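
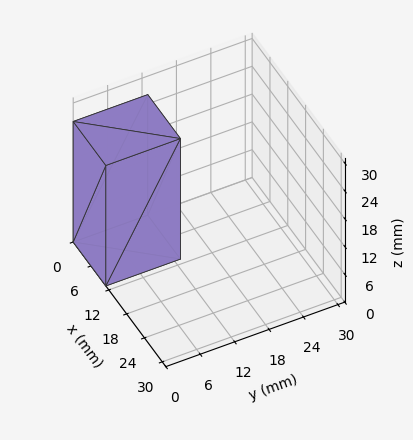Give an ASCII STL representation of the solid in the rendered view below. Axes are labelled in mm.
Reading the render: the shape is a rectangular box, roughly 11 × 13 mm footprint and 26 mm tall (dimensions read to the nearest mm from the axis ticks). For the STL, each face is triangulated and given an outward normal.

solid part
  facet normal 0.0000 0.0000 -1.0000
    outer loop
      vertex 11.0 13.0 0.0
      vertex 11.0 0.0 0.0
      vertex 0.0 0.0 0.0
    endloop
  endfacet
  facet normal 0.0000 0.0000 -1.0000
    outer loop
      vertex 0.0 13.0 0.0
      vertex 11.0 13.0 0.0
      vertex 0.0 0.0 0.0
    endloop
  endfacet
  facet normal 0.0000 0.0000 1.0000
    outer loop
      vertex 0.0 0.0 26.0
      vertex 11.0 0.0 26.0
      vertex 11.0 13.0 26.0
    endloop
  endfacet
  facet normal 0.0000 0.0000 1.0000
    outer loop
      vertex 0.0 0.0 26.0
      vertex 11.0 13.0 26.0
      vertex 0.0 13.0 26.0
    endloop
  endfacet
  facet normal 0.0000 -1.0000 0.0000
    outer loop
      vertex 0.0 0.0 0.0
      vertex 11.0 0.0 0.0
      vertex 11.0 0.0 26.0
    endloop
  endfacet
  facet normal 0.0000 -1.0000 0.0000
    outer loop
      vertex 0.0 0.0 0.0
      vertex 11.0 0.0 26.0
      vertex 0.0 0.0 26.0
    endloop
  endfacet
  facet normal 0.0000 1.0000 0.0000
    outer loop
      vertex 11.0 13.0 26.0
      vertex 11.0 13.0 0.0
      vertex 0.0 13.0 0.0
    endloop
  endfacet
  facet normal 0.0000 1.0000 0.0000
    outer loop
      vertex 0.0 13.0 26.0
      vertex 11.0 13.0 26.0
      vertex 0.0 13.0 0.0
    endloop
  endfacet
  facet normal -1.0000 0.0000 0.0000
    outer loop
      vertex 0.0 13.0 26.0
      vertex 0.0 13.0 0.0
      vertex 0.0 0.0 0.0
    endloop
  endfacet
  facet normal -1.0000 0.0000 0.0000
    outer loop
      vertex 0.0 0.0 26.0
      vertex 0.0 13.0 26.0
      vertex 0.0 0.0 0.0
    endloop
  endfacet
  facet normal 1.0000 0.0000 0.0000
    outer loop
      vertex 11.0 0.0 0.0
      vertex 11.0 13.0 0.0
      vertex 11.0 13.0 26.0
    endloop
  endfacet
  facet normal 1.0000 0.0000 0.0000
    outer loop
      vertex 11.0 0.0 0.0
      vertex 11.0 13.0 26.0
      vertex 11.0 0.0 26.0
    endloop
  endfacet
endsolid part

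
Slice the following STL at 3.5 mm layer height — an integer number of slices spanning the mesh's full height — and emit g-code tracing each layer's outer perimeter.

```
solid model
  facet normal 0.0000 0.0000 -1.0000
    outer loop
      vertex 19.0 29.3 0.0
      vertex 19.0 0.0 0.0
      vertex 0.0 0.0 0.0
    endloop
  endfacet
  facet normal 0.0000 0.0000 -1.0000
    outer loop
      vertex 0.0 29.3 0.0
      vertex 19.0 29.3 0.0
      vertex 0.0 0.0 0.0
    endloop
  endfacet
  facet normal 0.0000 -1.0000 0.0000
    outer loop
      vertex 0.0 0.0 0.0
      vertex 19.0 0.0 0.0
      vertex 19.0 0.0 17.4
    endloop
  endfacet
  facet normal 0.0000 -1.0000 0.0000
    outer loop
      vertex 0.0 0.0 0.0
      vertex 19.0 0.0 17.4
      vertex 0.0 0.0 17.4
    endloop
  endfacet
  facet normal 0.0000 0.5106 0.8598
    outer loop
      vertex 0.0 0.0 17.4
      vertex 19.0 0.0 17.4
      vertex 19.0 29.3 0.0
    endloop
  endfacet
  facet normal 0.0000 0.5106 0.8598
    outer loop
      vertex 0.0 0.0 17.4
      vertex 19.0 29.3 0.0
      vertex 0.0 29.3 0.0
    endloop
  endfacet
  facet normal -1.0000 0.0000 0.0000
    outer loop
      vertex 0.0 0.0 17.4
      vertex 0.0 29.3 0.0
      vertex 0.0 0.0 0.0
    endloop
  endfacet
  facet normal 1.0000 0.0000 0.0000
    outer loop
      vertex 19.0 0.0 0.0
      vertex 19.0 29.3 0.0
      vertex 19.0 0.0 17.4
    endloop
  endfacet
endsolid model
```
; perimeter-only toolpath
G21 ; units = mm
G90 ; absolute positioning
G28 ; home
; layer 1
G0 Z3.5
G0 X0.0 Y0.0
G1 X19.0 Y0.0
G1 X19.0 Y23.4
G1 X0.0 Y23.4
G1 X0.0 Y0.0
; layer 2
G0 Z7.0
G0 X0.0 Y0.0
G1 X19.0 Y0.0
G1 X19.0 Y17.6
G1 X0.0 Y17.6
G1 X0.0 Y0.0
; layer 3
G0 Z10.4
G0 X0.0 Y0.0
G1 X19.0 Y0.0
G1 X19.0 Y11.7
G1 X0.0 Y11.7
G1 X0.0 Y0.0
; layer 4
G0 Z13.9
G0 X0.0 Y0.0
G1 X19.0 Y0.0
G1 X19.0 Y5.9
G1 X0.0 Y5.9
G1 X0.0 Y0.0
M2 ; end

The solid is a wedge (ramp): 19 × 29.3 mm base, rising to 17.4 mm along the y=0 edge and sloping linearly to z=0 at y=29.3. Slicing at Δz = 3.5 mm — 5 equal slices spanning the solid's height, so layer i sits at z = i·h/5 — gives 4 non-empty perimeters. Each is a 4-segment closed polygon; G0 lifts to the layer z and rapids to the start vertex, then G1 traces the edges. The cross-section shrinks linearly with z (the slice at the apex is degenerate and omitted).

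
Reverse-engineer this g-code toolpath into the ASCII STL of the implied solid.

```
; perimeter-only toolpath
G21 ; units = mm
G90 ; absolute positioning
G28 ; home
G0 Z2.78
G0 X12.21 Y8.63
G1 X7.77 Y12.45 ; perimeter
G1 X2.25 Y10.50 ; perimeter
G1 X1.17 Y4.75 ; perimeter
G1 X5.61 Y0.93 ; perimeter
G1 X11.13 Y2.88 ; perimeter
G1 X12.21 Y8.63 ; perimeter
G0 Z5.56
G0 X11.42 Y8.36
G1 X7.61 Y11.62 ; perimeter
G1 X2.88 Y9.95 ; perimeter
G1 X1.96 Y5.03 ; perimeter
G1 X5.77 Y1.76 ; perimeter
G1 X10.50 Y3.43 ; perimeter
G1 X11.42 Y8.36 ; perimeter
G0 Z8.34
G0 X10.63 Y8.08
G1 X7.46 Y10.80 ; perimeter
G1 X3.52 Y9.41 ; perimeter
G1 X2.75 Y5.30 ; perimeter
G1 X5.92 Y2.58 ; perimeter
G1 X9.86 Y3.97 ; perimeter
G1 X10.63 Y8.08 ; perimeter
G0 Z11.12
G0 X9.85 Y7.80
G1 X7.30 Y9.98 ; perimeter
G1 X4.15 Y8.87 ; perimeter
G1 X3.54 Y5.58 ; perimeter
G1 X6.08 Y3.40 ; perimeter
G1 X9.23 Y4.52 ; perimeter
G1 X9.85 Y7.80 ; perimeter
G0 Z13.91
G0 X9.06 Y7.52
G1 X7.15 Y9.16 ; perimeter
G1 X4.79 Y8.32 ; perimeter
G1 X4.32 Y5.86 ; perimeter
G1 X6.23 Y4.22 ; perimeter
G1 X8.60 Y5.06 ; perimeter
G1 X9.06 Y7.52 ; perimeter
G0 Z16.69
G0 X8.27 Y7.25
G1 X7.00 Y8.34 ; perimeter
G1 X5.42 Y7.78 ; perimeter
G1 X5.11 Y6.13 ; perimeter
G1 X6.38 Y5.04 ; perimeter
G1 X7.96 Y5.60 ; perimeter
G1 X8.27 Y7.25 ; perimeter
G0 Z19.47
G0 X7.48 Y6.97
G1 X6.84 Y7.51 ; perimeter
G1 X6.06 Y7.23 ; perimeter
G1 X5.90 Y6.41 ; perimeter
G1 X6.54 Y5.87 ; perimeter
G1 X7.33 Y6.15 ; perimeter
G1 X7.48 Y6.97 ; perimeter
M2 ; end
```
solid part
  facet normal 0.0000 0.0000 -1.0000
    outer loop
      vertex 1.61 11.04 0.00
      vertex 7.92 13.27 0.00
      vertex 13.00 8.91 0.00
    endloop
  endfacet
  facet normal 0.0000 0.0000 -1.0000
    outer loop
      vertex 0.38 4.47 0.00
      vertex 1.61 11.04 0.00
      vertex 13.00 8.91 0.00
    endloop
  endfacet
  facet normal 0.0000 0.0000 -1.0000
    outer loop
      vertex 5.46 0.11 0.00
      vertex 0.38 4.47 0.00
      vertex 13.00 8.91 0.00
    endloop
  endfacet
  facet normal 0.0000 0.0000 -1.0000
    outer loop
      vertex 11.77 2.34 0.00
      vertex 5.46 0.11 0.00
      vertex 13.00 8.91 0.00
    endloop
  endfacet
  facet normal 0.6303 0.7343 0.2520
    outer loop
      vertex 13.00 8.91 0.00
      vertex 7.92 13.27 0.00
      vertex 6.69 6.69 22.25
    endloop
  endfacet
  facet normal -0.3225 0.9124 0.2520
    outer loop
      vertex 7.92 13.27 0.00
      vertex 1.61 11.04 0.00
      vertex 6.69 6.69 22.25
    endloop
  endfacet
  facet normal -0.9512 0.1781 0.2520
    outer loop
      vertex 1.61 11.04 0.00
      vertex 0.38 4.47 0.00
      vertex 6.69 6.69 22.25
    endloop
  endfacet
  facet normal -0.6303 -0.7343 0.2520
    outer loop
      vertex 0.38 4.47 0.00
      vertex 5.46 0.11 0.00
      vertex 6.69 6.69 22.25
    endloop
  endfacet
  facet normal 0.3225 -0.9124 0.2520
    outer loop
      vertex 5.46 0.11 0.00
      vertex 11.77 2.34 0.00
      vertex 6.69 6.69 22.25
    endloop
  endfacet
  facet normal 0.9512 -0.1781 0.2520
    outer loop
      vertex 11.77 2.34 0.00
      vertex 13.00 8.91 0.00
      vertex 6.69 6.69 22.25
    endloop
  endfacet
endsolid part

The G0 Z moves step by Δz≈2.78 mm. The G1 loops shrink linearly with z, so the solid tapers from its base footprint up to z≈22.2. Closing with a flat bottom cap and the tapered top and triangulating gives 10 facets — a regular 6-sided pyramid, base circumscribed radius ≈ 6.69 mm, apex at z ≈ 22.2 mm.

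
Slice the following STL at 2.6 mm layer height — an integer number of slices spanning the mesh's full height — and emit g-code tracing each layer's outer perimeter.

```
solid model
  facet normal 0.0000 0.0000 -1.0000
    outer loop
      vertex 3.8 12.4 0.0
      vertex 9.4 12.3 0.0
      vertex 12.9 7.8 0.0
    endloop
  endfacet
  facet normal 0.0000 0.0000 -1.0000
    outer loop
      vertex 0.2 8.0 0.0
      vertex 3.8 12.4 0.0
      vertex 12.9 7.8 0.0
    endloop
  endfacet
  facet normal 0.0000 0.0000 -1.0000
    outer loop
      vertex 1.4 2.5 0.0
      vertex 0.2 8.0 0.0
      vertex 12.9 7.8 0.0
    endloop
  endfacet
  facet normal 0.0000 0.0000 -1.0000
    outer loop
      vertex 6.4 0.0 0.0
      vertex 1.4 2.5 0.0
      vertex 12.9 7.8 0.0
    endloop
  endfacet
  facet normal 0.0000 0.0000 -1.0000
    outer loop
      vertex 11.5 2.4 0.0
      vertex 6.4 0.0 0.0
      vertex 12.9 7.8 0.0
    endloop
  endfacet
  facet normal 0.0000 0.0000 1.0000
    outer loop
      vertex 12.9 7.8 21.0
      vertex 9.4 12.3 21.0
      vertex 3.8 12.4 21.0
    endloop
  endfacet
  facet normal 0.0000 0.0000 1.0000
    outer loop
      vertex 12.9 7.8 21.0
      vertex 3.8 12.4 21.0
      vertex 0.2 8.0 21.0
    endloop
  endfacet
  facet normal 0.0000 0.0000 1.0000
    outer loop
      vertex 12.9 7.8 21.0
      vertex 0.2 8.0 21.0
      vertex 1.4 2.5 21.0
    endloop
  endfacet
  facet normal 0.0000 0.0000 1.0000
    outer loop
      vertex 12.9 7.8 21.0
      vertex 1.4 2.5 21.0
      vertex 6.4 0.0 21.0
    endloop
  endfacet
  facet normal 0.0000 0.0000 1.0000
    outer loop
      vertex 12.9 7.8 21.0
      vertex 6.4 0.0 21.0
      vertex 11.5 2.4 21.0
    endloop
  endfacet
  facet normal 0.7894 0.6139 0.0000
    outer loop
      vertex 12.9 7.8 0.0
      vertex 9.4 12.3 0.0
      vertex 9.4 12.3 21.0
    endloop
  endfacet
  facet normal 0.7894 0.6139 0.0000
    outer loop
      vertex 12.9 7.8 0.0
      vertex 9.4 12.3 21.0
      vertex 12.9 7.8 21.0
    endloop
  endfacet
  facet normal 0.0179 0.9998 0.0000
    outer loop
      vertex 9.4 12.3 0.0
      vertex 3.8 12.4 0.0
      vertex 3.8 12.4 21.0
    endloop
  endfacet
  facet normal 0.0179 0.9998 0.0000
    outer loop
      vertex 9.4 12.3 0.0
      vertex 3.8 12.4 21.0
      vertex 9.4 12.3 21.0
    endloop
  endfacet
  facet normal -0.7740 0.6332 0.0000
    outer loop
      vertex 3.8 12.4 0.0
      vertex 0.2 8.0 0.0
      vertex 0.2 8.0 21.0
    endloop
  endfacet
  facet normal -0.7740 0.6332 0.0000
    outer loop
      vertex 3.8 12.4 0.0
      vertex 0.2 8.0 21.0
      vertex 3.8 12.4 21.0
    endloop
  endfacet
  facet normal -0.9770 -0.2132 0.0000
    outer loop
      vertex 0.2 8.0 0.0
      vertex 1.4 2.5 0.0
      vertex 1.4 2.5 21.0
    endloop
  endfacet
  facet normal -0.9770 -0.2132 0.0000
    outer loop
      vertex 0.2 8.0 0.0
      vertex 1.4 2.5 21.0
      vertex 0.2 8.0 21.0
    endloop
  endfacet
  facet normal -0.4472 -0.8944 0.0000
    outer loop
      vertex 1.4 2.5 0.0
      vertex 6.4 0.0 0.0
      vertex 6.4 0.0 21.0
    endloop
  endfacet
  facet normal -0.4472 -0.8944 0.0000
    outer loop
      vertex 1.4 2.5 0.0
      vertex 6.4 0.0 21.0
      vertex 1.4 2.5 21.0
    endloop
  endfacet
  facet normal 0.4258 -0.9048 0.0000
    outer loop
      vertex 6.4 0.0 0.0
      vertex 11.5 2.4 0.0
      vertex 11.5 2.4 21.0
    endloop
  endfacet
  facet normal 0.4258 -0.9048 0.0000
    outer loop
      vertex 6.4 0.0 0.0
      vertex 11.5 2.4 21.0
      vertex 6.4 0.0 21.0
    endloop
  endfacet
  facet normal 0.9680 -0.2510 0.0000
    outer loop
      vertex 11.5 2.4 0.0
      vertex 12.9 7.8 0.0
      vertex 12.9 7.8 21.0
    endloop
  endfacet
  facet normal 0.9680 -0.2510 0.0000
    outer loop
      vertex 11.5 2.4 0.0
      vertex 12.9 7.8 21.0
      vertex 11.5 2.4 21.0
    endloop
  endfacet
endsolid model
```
; perimeter-only toolpath
G21 ; units = mm
G90 ; absolute positioning
G28 ; home
; layer 1
G0 Z2.6
G0 X12.9 Y7.8
G1 X9.4 Y12.3
G1 X3.8 Y12.4
G1 X0.2 Y8.0
G1 X1.4 Y2.5
G1 X6.4 Y0.0
G1 X11.5 Y2.4
G1 X12.9 Y7.8
; layer 2
G0 Z5.2
G0 X12.9 Y7.8
G1 X9.4 Y12.3
G1 X3.8 Y12.4
G1 X0.2 Y8.0
G1 X1.4 Y2.5
G1 X6.4 Y0.0
G1 X11.5 Y2.4
G1 X12.9 Y7.8
; layer 3
G0 Z7.9
G0 X12.9 Y7.8
G1 X9.4 Y12.3
G1 X3.8 Y12.4
G1 X0.2 Y8.0
G1 X1.4 Y2.5
G1 X6.4 Y0.0
G1 X11.5 Y2.4
G1 X12.9 Y7.8
; layer 4
G0 Z10.5
G0 X12.9 Y7.8
G1 X9.4 Y12.3
G1 X3.8 Y12.4
G1 X0.2 Y8.0
G1 X1.4 Y2.5
G1 X6.4 Y0.0
G1 X11.5 Y2.4
G1 X12.9 Y7.8
; layer 5
G0 Z13.1
G0 X12.9 Y7.8
G1 X9.4 Y12.3
G1 X3.8 Y12.4
G1 X0.2 Y8.0
G1 X1.4 Y2.5
G1 X6.4 Y0.0
G1 X11.5 Y2.4
G1 X12.9 Y7.8
; layer 6
G0 Z15.8
G0 X12.9 Y7.8
G1 X9.4 Y12.3
G1 X3.8 Y12.4
G1 X0.2 Y8.0
G1 X1.4 Y2.5
G1 X6.4 Y0.0
G1 X11.5 Y2.4
G1 X12.9 Y7.8
; layer 7
G0 Z18.4
G0 X12.9 Y7.8
G1 X9.4 Y12.3
G1 X3.8 Y12.4
G1 X0.2 Y8.0
G1 X1.4 Y2.5
G1 X6.4 Y0.0
G1 X11.5 Y2.4
G1 X12.9 Y7.8
; layer 8
G0 Z21.0
G0 X12.9 Y7.8
G1 X9.4 Y12.3
G1 X3.8 Y12.4
G1 X0.2 Y8.0
G1 X1.4 Y2.5
G1 X6.4 Y0.0
G1 X11.5 Y2.4
G1 X12.9 Y7.8
M2 ; end

The solid is a regular 7-sided prism (a cylinder approximated with 7 flat sides), circumscribed radius ≈ 6.5 mm, height ≈ 21 mm. Slicing at Δz = 2.6 mm — 8 equal slices spanning the solid's height, so layer i sits at z = i·h/8 — gives 8 non-empty perimeters. Each is a 7-segment closed polygon; G0 lifts to the layer z and rapids to the start vertex, then G1 traces the edges.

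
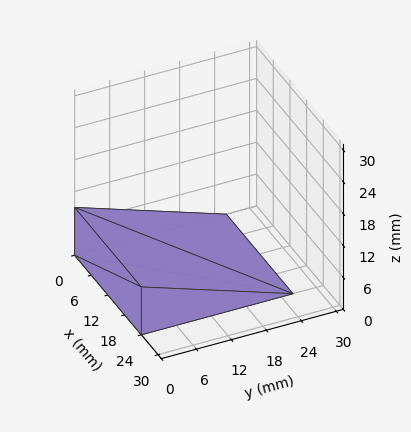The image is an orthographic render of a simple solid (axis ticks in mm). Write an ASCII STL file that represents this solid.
Reading the render: the shape is a wedge (ramp): 24 × 26 mm base, rising to 9 mm along the y=0 edge and sloping linearly to z=0 at y=26 (dimensions read to the nearest mm from the axis ticks). For the STL, each face is triangulated and given an outward normal.

solid part
  facet normal 0.0000 0.0000 -1.0000
    outer loop
      vertex 24.0 26.0 0.0
      vertex 24.0 0.0 0.0
      vertex 0.0 0.0 0.0
    endloop
  endfacet
  facet normal 0.0000 0.0000 -1.0000
    outer loop
      vertex 0.0 26.0 0.0
      vertex 24.0 26.0 0.0
      vertex 0.0 0.0 0.0
    endloop
  endfacet
  facet normal 0.0000 -1.0000 0.0000
    outer loop
      vertex 0.0 0.0 0.0
      vertex 24.0 0.0 0.0
      vertex 24.0 0.0 9.0
    endloop
  endfacet
  facet normal 0.0000 -1.0000 0.0000
    outer loop
      vertex 0.0 0.0 0.0
      vertex 24.0 0.0 9.0
      vertex 0.0 0.0 9.0
    endloop
  endfacet
  facet normal 0.0000 0.3271 0.9450
    outer loop
      vertex 0.0 0.0 9.0
      vertex 24.0 0.0 9.0
      vertex 24.0 26.0 0.0
    endloop
  endfacet
  facet normal 0.0000 0.3271 0.9450
    outer loop
      vertex 0.0 0.0 9.0
      vertex 24.0 26.0 0.0
      vertex 0.0 26.0 0.0
    endloop
  endfacet
  facet normal -1.0000 0.0000 0.0000
    outer loop
      vertex 0.0 0.0 9.0
      vertex 0.0 26.0 0.0
      vertex 0.0 0.0 0.0
    endloop
  endfacet
  facet normal 1.0000 0.0000 0.0000
    outer loop
      vertex 24.0 0.0 0.0
      vertex 24.0 26.0 0.0
      vertex 24.0 0.0 9.0
    endloop
  endfacet
endsolid part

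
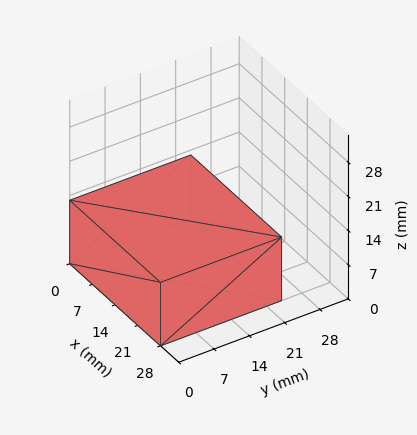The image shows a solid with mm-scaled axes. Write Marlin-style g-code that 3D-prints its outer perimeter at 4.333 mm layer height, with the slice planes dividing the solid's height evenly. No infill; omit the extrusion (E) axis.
Reading the render: the shape is a rectangular box, roughly 28 × 24 mm footprint and 13 mm tall (dimensions read to the nearest mm from the axis ticks). For the g-code, the solid's height is divided into equal slices at the stated Δz and each level perimeter traced with G1 moves after a G0 lift.

; perimeter-only toolpath
G21 ; units = mm
G90 ; absolute positioning
G28 ; home
; layer 1
G0 Z4.333
G0 X0.000 Y0.000
G1 X28.000 Y0.000
G1 X28.000 Y24.000
G1 X0.000 Y24.000
G1 X0.000 Y0.000
; layer 2
G0 Z8.667
G0 X0.000 Y0.000
G1 X28.000 Y0.000
G1 X28.000 Y24.000
G1 X0.000 Y24.000
G1 X0.000 Y0.000
; layer 3
G0 Z13.000
G0 X0.000 Y0.000
G1 X28.000 Y0.000
G1 X28.000 Y24.000
G1 X0.000 Y24.000
G1 X0.000 Y0.000
M2 ; end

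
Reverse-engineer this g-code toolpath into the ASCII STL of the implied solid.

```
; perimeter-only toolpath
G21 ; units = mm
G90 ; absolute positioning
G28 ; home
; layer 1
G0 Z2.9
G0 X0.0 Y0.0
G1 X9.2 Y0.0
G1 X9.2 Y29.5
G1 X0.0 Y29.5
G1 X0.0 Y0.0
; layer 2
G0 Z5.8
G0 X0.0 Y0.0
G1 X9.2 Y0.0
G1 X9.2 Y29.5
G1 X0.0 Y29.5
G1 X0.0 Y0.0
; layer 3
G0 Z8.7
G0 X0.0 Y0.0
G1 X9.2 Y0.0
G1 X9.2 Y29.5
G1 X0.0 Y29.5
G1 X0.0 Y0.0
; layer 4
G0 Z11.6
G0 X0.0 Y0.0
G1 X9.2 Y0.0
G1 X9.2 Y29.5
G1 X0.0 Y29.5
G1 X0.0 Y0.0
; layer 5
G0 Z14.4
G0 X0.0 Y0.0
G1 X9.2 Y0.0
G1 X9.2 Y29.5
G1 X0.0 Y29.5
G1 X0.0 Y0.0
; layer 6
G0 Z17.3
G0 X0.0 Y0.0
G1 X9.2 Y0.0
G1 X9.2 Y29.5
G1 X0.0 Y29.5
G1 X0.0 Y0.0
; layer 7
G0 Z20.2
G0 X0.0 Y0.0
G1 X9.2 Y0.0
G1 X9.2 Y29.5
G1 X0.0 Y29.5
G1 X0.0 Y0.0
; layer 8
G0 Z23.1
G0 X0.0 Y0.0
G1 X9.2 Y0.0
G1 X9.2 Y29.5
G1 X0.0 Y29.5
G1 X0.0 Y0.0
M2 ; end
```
solid part
  facet normal 0.0000 0.0000 -1.0000
    outer loop
      vertex 9.2 29.5 0.0
      vertex 9.2 0.0 0.0
      vertex 0.0 0.0 0.0
    endloop
  endfacet
  facet normal 0.0000 0.0000 -1.0000
    outer loop
      vertex 0.0 29.5 0.0
      vertex 9.2 29.5 0.0
      vertex 0.0 0.0 0.0
    endloop
  endfacet
  facet normal 0.0000 0.0000 1.0000
    outer loop
      vertex 0.0 0.0 23.1
      vertex 9.2 0.0 23.1
      vertex 9.2 29.5 23.1
    endloop
  endfacet
  facet normal 0.0000 0.0000 1.0000
    outer loop
      vertex 0.0 0.0 23.1
      vertex 9.2 29.5 23.1
      vertex 0.0 29.5 23.1
    endloop
  endfacet
  facet normal 0.0000 -1.0000 0.0000
    outer loop
      vertex 0.0 0.0 0.0
      vertex 9.2 0.0 0.0
      vertex 9.2 0.0 23.1
    endloop
  endfacet
  facet normal 0.0000 -1.0000 0.0000
    outer loop
      vertex 0.0 0.0 0.0
      vertex 9.2 0.0 23.1
      vertex 0.0 0.0 23.1
    endloop
  endfacet
  facet normal 0.0000 1.0000 0.0000
    outer loop
      vertex 9.2 29.5 23.1
      vertex 9.2 29.5 0.0
      vertex 0.0 29.5 0.0
    endloop
  endfacet
  facet normal 0.0000 1.0000 0.0000
    outer loop
      vertex 0.0 29.5 23.1
      vertex 9.2 29.5 23.1
      vertex 0.0 29.5 0.0
    endloop
  endfacet
  facet normal -1.0000 0.0000 0.0000
    outer loop
      vertex 0.0 29.5 23.1
      vertex 0.0 29.5 0.0
      vertex 0.0 0.0 0.0
    endloop
  endfacet
  facet normal -1.0000 0.0000 0.0000
    outer loop
      vertex 0.0 0.0 23.1
      vertex 0.0 29.5 23.1
      vertex 0.0 0.0 0.0
    endloop
  endfacet
  facet normal 1.0000 0.0000 0.0000
    outer loop
      vertex 9.2 0.0 0.0
      vertex 9.2 29.5 0.0
      vertex 9.2 29.5 23.1
    endloop
  endfacet
  facet normal 1.0000 0.0000 0.0000
    outer loop
      vertex 9.2 0.0 0.0
      vertex 9.2 29.5 23.1
      vertex 9.2 0.0 23.1
    endloop
  endfacet
endsolid part

The G0 Z moves step by Δz≈2.9 mm. Every layer's G1 loop is the same polygon, so the solid is a straight extrusion of it from z=0 to z≈23.1. Closing with flat bottom and top caps and triangulating gives 12 facets — a rectangular box, roughly 9.2 × 29.5 mm footprint and 23.1 mm tall.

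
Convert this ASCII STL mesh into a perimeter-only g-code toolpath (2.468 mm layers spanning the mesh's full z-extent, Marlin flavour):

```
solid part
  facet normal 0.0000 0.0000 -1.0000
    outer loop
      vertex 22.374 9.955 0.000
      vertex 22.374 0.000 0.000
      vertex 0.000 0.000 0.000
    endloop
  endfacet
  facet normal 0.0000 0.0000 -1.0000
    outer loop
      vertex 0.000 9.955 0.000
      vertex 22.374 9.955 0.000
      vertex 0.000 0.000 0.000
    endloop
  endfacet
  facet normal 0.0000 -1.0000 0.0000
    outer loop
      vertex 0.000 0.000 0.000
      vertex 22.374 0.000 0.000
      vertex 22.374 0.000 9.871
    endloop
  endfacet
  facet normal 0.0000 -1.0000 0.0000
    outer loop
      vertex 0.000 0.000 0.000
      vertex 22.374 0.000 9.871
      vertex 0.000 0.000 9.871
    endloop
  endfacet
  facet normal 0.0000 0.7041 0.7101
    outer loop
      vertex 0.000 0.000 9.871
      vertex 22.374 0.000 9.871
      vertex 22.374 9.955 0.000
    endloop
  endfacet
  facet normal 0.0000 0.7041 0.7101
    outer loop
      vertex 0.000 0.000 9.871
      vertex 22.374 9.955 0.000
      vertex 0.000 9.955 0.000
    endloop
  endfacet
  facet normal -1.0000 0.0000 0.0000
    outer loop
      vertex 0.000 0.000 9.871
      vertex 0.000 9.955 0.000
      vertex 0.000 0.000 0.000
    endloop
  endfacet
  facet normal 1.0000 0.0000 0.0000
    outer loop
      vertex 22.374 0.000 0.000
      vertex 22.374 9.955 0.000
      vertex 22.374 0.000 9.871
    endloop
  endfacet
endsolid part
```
; perimeter-only toolpath
G21 ; units = mm
G90 ; absolute positioning
G28 ; home
; layer 1
G0 Z2.468
G0 X0.000 Y0.000
G1 X22.374 Y0.000
G1 X22.374 Y7.466
G1 X0.000 Y7.466
G1 X0.000 Y0.000
; layer 2
G0 Z4.936
G0 X0.000 Y0.000
G1 X22.374 Y0.000
G1 X22.374 Y4.978
G1 X0.000 Y4.978
G1 X0.000 Y0.000
; layer 3
G0 Z7.403
G0 X0.000 Y0.000
G1 X22.374 Y0.000
G1 X22.374 Y2.489
G1 X0.000 Y2.489
G1 X0.000 Y0.000
M2 ; end

The solid is a wedge (ramp): 22.4 × 9.96 mm base, rising to 9.87 mm along the y=0 edge and sloping linearly to z=0 at y=9.96. Slicing at Δz = 2.468 mm — 4 equal slices spanning the solid's height, so layer i sits at z = i·h/4 — gives 3 non-empty perimeters. Each is a 4-segment closed polygon; G0 lifts to the layer z and rapids to the start vertex, then G1 traces the edges. The cross-section shrinks linearly with z (the slice at the apex is degenerate and omitted).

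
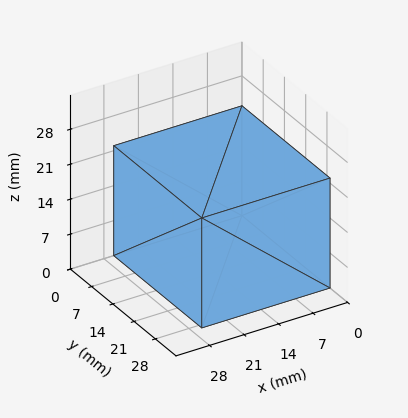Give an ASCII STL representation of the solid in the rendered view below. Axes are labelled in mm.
Reading the render: the shape is a rectangular box, roughly 26 × 29 mm footprint and 22 mm tall (dimensions read to the nearest mm from the axis ticks). For the STL, each face is triangulated and given an outward normal.

solid part
  facet normal 0.0000 0.0000 -1.0000
    outer loop
      vertex 26.00 29.00 0.00
      vertex 26.00 0.00 0.00
      vertex 0.00 0.00 0.00
    endloop
  endfacet
  facet normal 0.0000 0.0000 -1.0000
    outer loop
      vertex 0.00 29.00 0.00
      vertex 26.00 29.00 0.00
      vertex 0.00 0.00 0.00
    endloop
  endfacet
  facet normal 0.0000 0.0000 1.0000
    outer loop
      vertex 0.00 0.00 22.00
      vertex 26.00 0.00 22.00
      vertex 26.00 29.00 22.00
    endloop
  endfacet
  facet normal 0.0000 0.0000 1.0000
    outer loop
      vertex 0.00 0.00 22.00
      vertex 26.00 29.00 22.00
      vertex 0.00 29.00 22.00
    endloop
  endfacet
  facet normal 0.0000 -1.0000 0.0000
    outer loop
      vertex 0.00 0.00 0.00
      vertex 26.00 0.00 0.00
      vertex 26.00 0.00 22.00
    endloop
  endfacet
  facet normal 0.0000 -1.0000 0.0000
    outer loop
      vertex 0.00 0.00 0.00
      vertex 26.00 0.00 22.00
      vertex 0.00 0.00 22.00
    endloop
  endfacet
  facet normal 0.0000 1.0000 0.0000
    outer loop
      vertex 26.00 29.00 22.00
      vertex 26.00 29.00 0.00
      vertex 0.00 29.00 0.00
    endloop
  endfacet
  facet normal 0.0000 1.0000 0.0000
    outer loop
      vertex 0.00 29.00 22.00
      vertex 26.00 29.00 22.00
      vertex 0.00 29.00 0.00
    endloop
  endfacet
  facet normal -1.0000 0.0000 0.0000
    outer loop
      vertex 0.00 29.00 22.00
      vertex 0.00 29.00 0.00
      vertex 0.00 0.00 0.00
    endloop
  endfacet
  facet normal -1.0000 0.0000 0.0000
    outer loop
      vertex 0.00 0.00 22.00
      vertex 0.00 29.00 22.00
      vertex 0.00 0.00 0.00
    endloop
  endfacet
  facet normal 1.0000 0.0000 0.0000
    outer loop
      vertex 26.00 0.00 0.00
      vertex 26.00 29.00 0.00
      vertex 26.00 29.00 22.00
    endloop
  endfacet
  facet normal 1.0000 0.0000 0.0000
    outer loop
      vertex 26.00 0.00 0.00
      vertex 26.00 29.00 22.00
      vertex 26.00 0.00 22.00
    endloop
  endfacet
endsolid part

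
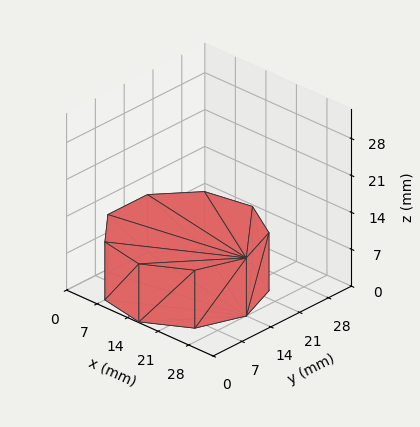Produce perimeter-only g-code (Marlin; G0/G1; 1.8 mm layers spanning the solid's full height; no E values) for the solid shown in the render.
Reading the render: the shape is a regular 9-sided prism (a cylinder approximated with 9 flat sides), circumscribed radius ≈ 14 mm, height ≈ 11 mm (dimensions read to the nearest mm from the axis ticks). For the g-code, the solid's height is divided into equal slices at the stated Δz and each level perimeter traced with G1 moves after a G0 lift.

; perimeter-only toolpath
G21 ; units = mm
G90 ; absolute positioning
G28 ; home
; layer 1
G0 Z1.8
G0 X28.0 Y14.0
G1 X24.7 Y23.0
G1 X16.4 Y27.8
G1 X7.0 Y26.1
G1 X0.8 Y18.8
G1 X0.8 Y9.2
G1 X7.0 Y1.9
G1 X16.4 Y0.2
G1 X24.7 Y5.0
G1 X28.0 Y14.0
; layer 2
G0 Z3.7
G0 X28.0 Y14.0
G1 X24.7 Y23.0
G1 X16.4 Y27.8
G1 X7.0 Y26.1
G1 X0.8 Y18.8
G1 X0.8 Y9.2
G1 X7.0 Y1.9
G1 X16.4 Y0.2
G1 X24.7 Y5.0
G1 X28.0 Y14.0
; layer 3
G0 Z5.5
G0 X28.0 Y14.0
G1 X24.7 Y23.0
G1 X16.4 Y27.8
G1 X7.0 Y26.1
G1 X0.8 Y18.8
G1 X0.8 Y9.2
G1 X7.0 Y1.9
G1 X16.4 Y0.2
G1 X24.7 Y5.0
G1 X28.0 Y14.0
; layer 4
G0 Z7.3
G0 X28.0 Y14.0
G1 X24.7 Y23.0
G1 X16.4 Y27.8
G1 X7.0 Y26.1
G1 X0.8 Y18.8
G1 X0.8 Y9.2
G1 X7.0 Y1.9
G1 X16.4 Y0.2
G1 X24.7 Y5.0
G1 X28.0 Y14.0
; layer 5
G0 Z9.2
G0 X28.0 Y14.0
G1 X24.7 Y23.0
G1 X16.4 Y27.8
G1 X7.0 Y26.1
G1 X0.8 Y18.8
G1 X0.8 Y9.2
G1 X7.0 Y1.9
G1 X16.4 Y0.2
G1 X24.7 Y5.0
G1 X28.0 Y14.0
; layer 6
G0 Z11.0
G0 X28.0 Y14.0
G1 X24.7 Y23.0
G1 X16.4 Y27.8
G1 X7.0 Y26.1
G1 X0.8 Y18.8
G1 X0.8 Y9.2
G1 X7.0 Y1.9
G1 X16.4 Y0.2
G1 X24.7 Y5.0
G1 X28.0 Y14.0
M2 ; end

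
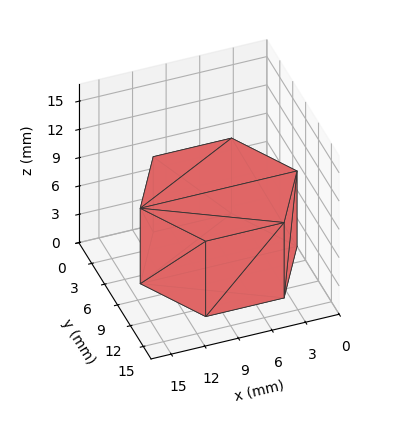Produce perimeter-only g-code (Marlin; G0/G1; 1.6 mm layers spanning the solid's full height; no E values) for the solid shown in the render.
Reading the render: the shape is a regular 6-sided prism (a cylinder approximated with 6 flat sides), circumscribed radius ≈ 7 mm, height ≈ 8 mm (dimensions read to the nearest mm from the axis ticks). For the g-code, the solid's height is divided into equal slices at the stated Δz and each level perimeter traced with G1 moves after a G0 lift.

; perimeter-only toolpath
G21 ; units = mm
G90 ; absolute positioning
G28 ; home
; layer 1
G0 Z1.6
G0 X14.0 Y7.0
G1 X10.5 Y13.1
G1 X3.5 Y13.1
G1 X0.0 Y7.0
G1 X3.5 Y0.9
G1 X10.5 Y0.9
G1 X14.0 Y7.0
; layer 2
G0 Z3.2
G0 X14.0 Y7.0
G1 X10.5 Y13.1
G1 X3.5 Y13.1
G1 X0.0 Y7.0
G1 X3.5 Y0.9
G1 X10.5 Y0.9
G1 X14.0 Y7.0
; layer 3
G0 Z4.8
G0 X14.0 Y7.0
G1 X10.5 Y13.1
G1 X3.5 Y13.1
G1 X0.0 Y7.0
G1 X3.5 Y0.9
G1 X10.5 Y0.9
G1 X14.0 Y7.0
; layer 4
G0 Z6.4
G0 X14.0 Y7.0
G1 X10.5 Y13.1
G1 X3.5 Y13.1
G1 X0.0 Y7.0
G1 X3.5 Y0.9
G1 X10.5 Y0.9
G1 X14.0 Y7.0
; layer 5
G0 Z8.0
G0 X14.0 Y7.0
G1 X10.5 Y13.1
G1 X3.5 Y13.1
G1 X0.0 Y7.0
G1 X3.5 Y0.9
G1 X10.5 Y0.9
G1 X14.0 Y7.0
M2 ; end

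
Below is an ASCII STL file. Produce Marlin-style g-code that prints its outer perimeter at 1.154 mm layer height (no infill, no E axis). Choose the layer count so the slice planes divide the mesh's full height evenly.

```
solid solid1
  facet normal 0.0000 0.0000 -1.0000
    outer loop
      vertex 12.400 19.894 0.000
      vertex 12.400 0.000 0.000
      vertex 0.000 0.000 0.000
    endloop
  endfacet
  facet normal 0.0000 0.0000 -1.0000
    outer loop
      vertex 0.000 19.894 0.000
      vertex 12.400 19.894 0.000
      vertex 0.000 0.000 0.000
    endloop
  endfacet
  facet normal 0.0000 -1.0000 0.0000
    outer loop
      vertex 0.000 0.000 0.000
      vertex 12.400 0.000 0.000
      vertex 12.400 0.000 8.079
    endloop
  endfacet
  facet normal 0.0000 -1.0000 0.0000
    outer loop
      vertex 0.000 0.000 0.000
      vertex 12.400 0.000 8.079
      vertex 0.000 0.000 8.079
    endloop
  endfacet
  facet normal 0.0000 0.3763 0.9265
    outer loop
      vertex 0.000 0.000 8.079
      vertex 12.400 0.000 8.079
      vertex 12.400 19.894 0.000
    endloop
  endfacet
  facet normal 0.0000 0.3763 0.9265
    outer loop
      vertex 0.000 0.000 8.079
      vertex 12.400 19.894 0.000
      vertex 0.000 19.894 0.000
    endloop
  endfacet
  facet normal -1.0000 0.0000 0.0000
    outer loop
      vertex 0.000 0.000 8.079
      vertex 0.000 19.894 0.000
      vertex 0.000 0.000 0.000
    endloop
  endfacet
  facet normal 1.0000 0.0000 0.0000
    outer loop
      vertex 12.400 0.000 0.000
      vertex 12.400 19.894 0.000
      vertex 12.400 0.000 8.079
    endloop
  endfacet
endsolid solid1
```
; perimeter-only toolpath
G21 ; units = mm
G90 ; absolute positioning
G28 ; home
; layer 1
G0 Z1.154
G0 X0.000 Y0.000
G1 X12.400 Y0.000
G1 X12.400 Y17.052
G1 X0.000 Y17.052
G1 X0.000 Y0.000
; layer 2
G0 Z2.308
G0 X0.000 Y0.000
G1 X12.400 Y0.000
G1 X12.400 Y14.210
G1 X0.000 Y14.210
G1 X0.000 Y0.000
; layer 3
G0 Z3.462
G0 X0.000 Y0.000
G1 X12.400 Y0.000
G1 X12.400 Y11.368
G1 X0.000 Y11.368
G1 X0.000 Y0.000
; layer 4
G0 Z4.617
G0 X0.000 Y0.000
G1 X12.400 Y0.000
G1 X12.400 Y8.526
G1 X0.000 Y8.526
G1 X0.000 Y0.000
; layer 5
G0 Z5.771
G0 X0.000 Y0.000
G1 X12.400 Y0.000
G1 X12.400 Y5.684
G1 X0.000 Y5.684
G1 X0.000 Y0.000
; layer 6
G0 Z6.925
G0 X0.000 Y0.000
G1 X12.400 Y0.000
G1 X12.400 Y2.842
G1 X0.000 Y2.842
G1 X0.000 Y0.000
M2 ; end

The solid is a wedge (ramp): 12.4 × 19.9 mm base, rising to 8.08 mm along the y=0 edge and sloping linearly to z=0 at y=19.9. Slicing at Δz = 1.154 mm — 7 equal slices spanning the solid's height, so layer i sits at z = i·h/7 — gives 6 non-empty perimeters. Each is a 4-segment closed polygon; G0 lifts to the layer z and rapids to the start vertex, then G1 traces the edges. The cross-section shrinks linearly with z (the slice at the apex is degenerate and omitted).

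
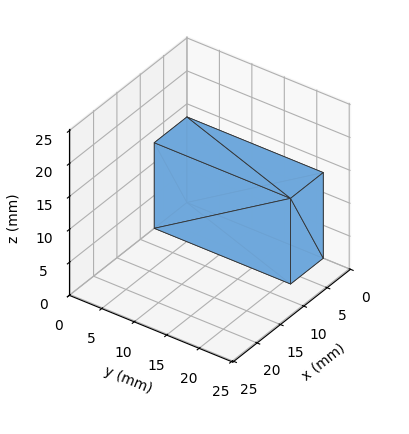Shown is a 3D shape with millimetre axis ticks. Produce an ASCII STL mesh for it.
Reading the render: the shape is a rectangular box, roughly 7 × 21 mm footprint and 13 mm tall (dimensions read to the nearest mm from the axis ticks). For the STL, each face is triangulated and given an outward normal.

solid part
  facet normal 0.0000 0.0000 -1.0000
    outer loop
      vertex 7.0 21.0 0.0
      vertex 7.0 0.0 0.0
      vertex 0.0 0.0 0.0
    endloop
  endfacet
  facet normal 0.0000 0.0000 -1.0000
    outer loop
      vertex 0.0 21.0 0.0
      vertex 7.0 21.0 0.0
      vertex 0.0 0.0 0.0
    endloop
  endfacet
  facet normal 0.0000 0.0000 1.0000
    outer loop
      vertex 0.0 0.0 13.0
      vertex 7.0 0.0 13.0
      vertex 7.0 21.0 13.0
    endloop
  endfacet
  facet normal 0.0000 0.0000 1.0000
    outer loop
      vertex 0.0 0.0 13.0
      vertex 7.0 21.0 13.0
      vertex 0.0 21.0 13.0
    endloop
  endfacet
  facet normal 0.0000 -1.0000 0.0000
    outer loop
      vertex 0.0 0.0 0.0
      vertex 7.0 0.0 0.0
      vertex 7.0 0.0 13.0
    endloop
  endfacet
  facet normal 0.0000 -1.0000 0.0000
    outer loop
      vertex 0.0 0.0 0.0
      vertex 7.0 0.0 13.0
      vertex 0.0 0.0 13.0
    endloop
  endfacet
  facet normal 0.0000 1.0000 0.0000
    outer loop
      vertex 7.0 21.0 13.0
      vertex 7.0 21.0 0.0
      vertex 0.0 21.0 0.0
    endloop
  endfacet
  facet normal 0.0000 1.0000 0.0000
    outer loop
      vertex 0.0 21.0 13.0
      vertex 7.0 21.0 13.0
      vertex 0.0 21.0 0.0
    endloop
  endfacet
  facet normal -1.0000 0.0000 0.0000
    outer loop
      vertex 0.0 21.0 13.0
      vertex 0.0 21.0 0.0
      vertex 0.0 0.0 0.0
    endloop
  endfacet
  facet normal -1.0000 0.0000 0.0000
    outer loop
      vertex 0.0 0.0 13.0
      vertex 0.0 21.0 13.0
      vertex 0.0 0.0 0.0
    endloop
  endfacet
  facet normal 1.0000 0.0000 0.0000
    outer loop
      vertex 7.0 0.0 0.0
      vertex 7.0 21.0 0.0
      vertex 7.0 21.0 13.0
    endloop
  endfacet
  facet normal 1.0000 0.0000 0.0000
    outer loop
      vertex 7.0 0.0 0.0
      vertex 7.0 21.0 13.0
      vertex 7.0 0.0 13.0
    endloop
  endfacet
endsolid part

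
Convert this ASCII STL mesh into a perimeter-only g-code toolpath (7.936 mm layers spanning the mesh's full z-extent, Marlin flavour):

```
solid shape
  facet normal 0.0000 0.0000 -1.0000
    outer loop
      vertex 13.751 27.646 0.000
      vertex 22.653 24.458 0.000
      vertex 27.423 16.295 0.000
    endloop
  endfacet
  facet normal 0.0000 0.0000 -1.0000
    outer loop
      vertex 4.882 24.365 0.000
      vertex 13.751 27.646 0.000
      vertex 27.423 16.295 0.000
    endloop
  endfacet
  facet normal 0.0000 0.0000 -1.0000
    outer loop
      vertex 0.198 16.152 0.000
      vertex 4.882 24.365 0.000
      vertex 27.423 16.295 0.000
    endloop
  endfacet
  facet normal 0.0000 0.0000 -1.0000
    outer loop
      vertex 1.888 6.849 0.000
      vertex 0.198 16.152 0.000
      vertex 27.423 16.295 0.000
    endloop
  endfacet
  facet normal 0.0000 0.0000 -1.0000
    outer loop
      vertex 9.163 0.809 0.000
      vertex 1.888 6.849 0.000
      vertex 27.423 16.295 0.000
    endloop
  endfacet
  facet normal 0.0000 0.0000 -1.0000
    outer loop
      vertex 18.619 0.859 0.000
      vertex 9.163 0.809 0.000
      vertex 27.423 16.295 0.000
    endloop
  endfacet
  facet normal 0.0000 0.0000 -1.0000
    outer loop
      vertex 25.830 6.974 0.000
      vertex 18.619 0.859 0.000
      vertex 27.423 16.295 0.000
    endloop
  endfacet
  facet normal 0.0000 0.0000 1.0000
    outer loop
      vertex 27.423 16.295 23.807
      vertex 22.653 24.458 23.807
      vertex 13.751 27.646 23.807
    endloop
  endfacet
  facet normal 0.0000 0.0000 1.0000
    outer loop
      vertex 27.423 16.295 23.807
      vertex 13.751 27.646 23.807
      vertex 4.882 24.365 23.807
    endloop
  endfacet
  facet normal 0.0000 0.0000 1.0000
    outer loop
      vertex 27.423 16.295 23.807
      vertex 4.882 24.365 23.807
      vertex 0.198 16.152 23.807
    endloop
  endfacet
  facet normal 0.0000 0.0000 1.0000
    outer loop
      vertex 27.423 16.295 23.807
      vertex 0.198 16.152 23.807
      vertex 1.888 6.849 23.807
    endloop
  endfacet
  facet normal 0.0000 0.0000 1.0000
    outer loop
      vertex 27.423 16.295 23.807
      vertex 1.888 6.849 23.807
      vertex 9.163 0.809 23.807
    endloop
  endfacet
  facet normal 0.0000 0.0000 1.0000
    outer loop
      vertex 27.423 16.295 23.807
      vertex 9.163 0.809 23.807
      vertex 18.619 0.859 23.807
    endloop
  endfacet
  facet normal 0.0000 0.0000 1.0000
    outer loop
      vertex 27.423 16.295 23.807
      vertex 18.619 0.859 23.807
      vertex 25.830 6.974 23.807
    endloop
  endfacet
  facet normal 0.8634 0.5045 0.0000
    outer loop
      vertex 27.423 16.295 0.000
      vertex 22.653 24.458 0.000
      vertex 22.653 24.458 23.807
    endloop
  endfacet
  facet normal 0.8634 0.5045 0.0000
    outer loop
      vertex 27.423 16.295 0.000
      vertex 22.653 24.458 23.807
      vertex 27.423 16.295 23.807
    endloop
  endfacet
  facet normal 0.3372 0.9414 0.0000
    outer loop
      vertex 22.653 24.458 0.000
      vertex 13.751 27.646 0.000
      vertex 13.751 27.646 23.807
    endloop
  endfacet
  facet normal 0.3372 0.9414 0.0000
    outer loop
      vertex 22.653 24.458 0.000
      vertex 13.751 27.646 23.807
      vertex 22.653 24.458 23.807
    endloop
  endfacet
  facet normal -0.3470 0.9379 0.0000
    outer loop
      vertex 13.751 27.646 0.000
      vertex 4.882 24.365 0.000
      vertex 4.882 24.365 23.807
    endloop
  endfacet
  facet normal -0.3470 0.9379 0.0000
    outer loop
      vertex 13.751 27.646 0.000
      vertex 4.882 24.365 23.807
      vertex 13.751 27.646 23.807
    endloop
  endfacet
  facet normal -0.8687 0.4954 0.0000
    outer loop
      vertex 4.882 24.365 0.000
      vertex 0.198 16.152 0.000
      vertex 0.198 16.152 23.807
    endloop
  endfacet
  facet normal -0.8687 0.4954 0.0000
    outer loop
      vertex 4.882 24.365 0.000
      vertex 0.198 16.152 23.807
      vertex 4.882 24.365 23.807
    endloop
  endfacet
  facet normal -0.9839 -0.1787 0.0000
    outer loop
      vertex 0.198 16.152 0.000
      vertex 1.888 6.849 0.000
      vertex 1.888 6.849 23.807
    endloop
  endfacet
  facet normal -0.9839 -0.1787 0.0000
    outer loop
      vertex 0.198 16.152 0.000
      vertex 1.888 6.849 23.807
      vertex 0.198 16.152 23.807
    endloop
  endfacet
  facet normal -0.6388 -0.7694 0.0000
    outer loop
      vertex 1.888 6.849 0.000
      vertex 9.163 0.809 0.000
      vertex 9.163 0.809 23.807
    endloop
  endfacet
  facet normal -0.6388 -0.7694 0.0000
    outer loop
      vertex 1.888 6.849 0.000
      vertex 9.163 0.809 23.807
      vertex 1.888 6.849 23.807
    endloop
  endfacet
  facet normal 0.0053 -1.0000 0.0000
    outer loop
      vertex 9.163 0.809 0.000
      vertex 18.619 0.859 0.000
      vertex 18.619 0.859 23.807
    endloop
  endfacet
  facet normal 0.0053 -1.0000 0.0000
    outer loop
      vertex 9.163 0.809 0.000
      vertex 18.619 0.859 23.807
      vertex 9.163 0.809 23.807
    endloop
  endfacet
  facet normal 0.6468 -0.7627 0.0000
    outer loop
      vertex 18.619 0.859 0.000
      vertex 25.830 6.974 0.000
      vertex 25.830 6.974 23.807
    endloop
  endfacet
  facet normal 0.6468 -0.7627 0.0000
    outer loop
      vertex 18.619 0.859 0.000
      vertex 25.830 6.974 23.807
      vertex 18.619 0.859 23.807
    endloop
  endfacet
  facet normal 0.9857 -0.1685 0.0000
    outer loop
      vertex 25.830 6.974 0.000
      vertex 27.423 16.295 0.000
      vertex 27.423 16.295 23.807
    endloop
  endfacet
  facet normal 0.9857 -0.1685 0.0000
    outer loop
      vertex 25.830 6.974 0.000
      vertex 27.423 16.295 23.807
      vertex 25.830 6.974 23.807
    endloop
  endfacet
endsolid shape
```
; perimeter-only toolpath
G21 ; units = mm
G90 ; absolute positioning
G28 ; home
; layer 1
G0 Z7.936
G0 X27.423 Y16.295
G1 X22.653 Y24.458
G1 X13.751 Y27.646
G1 X4.882 Y24.365
G1 X0.198 Y16.152
G1 X1.888 Y6.849
G1 X9.163 Y0.809
G1 X18.619 Y0.859
G1 X25.830 Y6.974
G1 X27.423 Y16.295
; layer 2
G0 Z15.871
G0 X27.423 Y16.295
G1 X22.653 Y24.458
G1 X13.751 Y27.646
G1 X4.882 Y24.365
G1 X0.198 Y16.152
G1 X1.888 Y6.849
G1 X9.163 Y0.809
G1 X18.619 Y0.859
G1 X25.830 Y6.974
G1 X27.423 Y16.295
; layer 3
G0 Z23.807
G0 X27.423 Y16.295
G1 X22.653 Y24.458
G1 X13.751 Y27.646
G1 X4.882 Y24.365
G1 X0.198 Y16.152
G1 X1.888 Y6.849
G1 X9.163 Y0.809
G1 X18.619 Y0.859
G1 X25.830 Y6.974
G1 X27.423 Y16.295
M2 ; end

The solid is a regular 9-sided prism (a cylinder approximated with 9 flat sides), circumscribed radius ≈ 13.8 mm, height ≈ 23.8 mm. Slicing at Δz = 7.936 mm — 3 equal slices spanning the solid's height, so layer i sits at z = i·h/3 — gives 3 non-empty perimeters. Each is a 9-segment closed polygon; G0 lifts to the layer z and rapids to the start vertex, then G1 traces the edges.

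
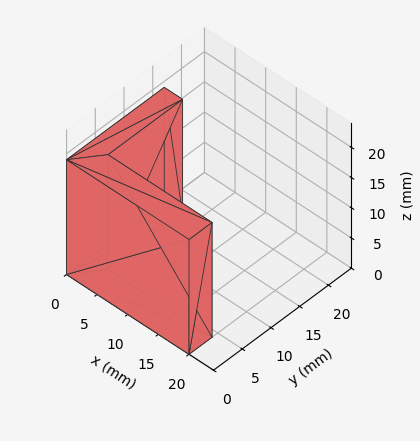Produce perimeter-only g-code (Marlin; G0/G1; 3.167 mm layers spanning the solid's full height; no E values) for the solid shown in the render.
Reading the render: the shape is an L-shaped prism: outer 20 × 17 mm, arm thicknesses ≈ 4 mm (horizontal) and 3 mm (vertical), extruded 19 mm in z (dimensions read to the nearest mm from the axis ticks). For the g-code, the solid's height is divided into equal slices at the stated Δz and each level perimeter traced with G1 moves after a G0 lift.

; perimeter-only toolpath
G21 ; units = mm
G90 ; absolute positioning
G28 ; home
; layer 1
G0 Z3.167
G0 X0.000 Y0.000
G1 X20.000 Y0.000
G1 X20.000 Y4.000
G1 X3.000 Y4.000
G1 X3.000 Y17.000
G1 X0.000 Y17.000
G1 X0.000 Y0.000
; layer 2
G0 Z6.333
G0 X0.000 Y0.000
G1 X20.000 Y0.000
G1 X20.000 Y4.000
G1 X3.000 Y4.000
G1 X3.000 Y17.000
G1 X0.000 Y17.000
G1 X0.000 Y0.000
; layer 3
G0 Z9.500
G0 X0.000 Y0.000
G1 X20.000 Y0.000
G1 X20.000 Y4.000
G1 X3.000 Y4.000
G1 X3.000 Y17.000
G1 X0.000 Y17.000
G1 X0.000 Y0.000
; layer 4
G0 Z12.667
G0 X0.000 Y0.000
G1 X20.000 Y0.000
G1 X20.000 Y4.000
G1 X3.000 Y4.000
G1 X3.000 Y17.000
G1 X0.000 Y17.000
G1 X0.000 Y0.000
; layer 5
G0 Z15.833
G0 X0.000 Y0.000
G1 X20.000 Y0.000
G1 X20.000 Y4.000
G1 X3.000 Y4.000
G1 X3.000 Y17.000
G1 X0.000 Y17.000
G1 X0.000 Y0.000
; layer 6
G0 Z19.000
G0 X0.000 Y0.000
G1 X20.000 Y0.000
G1 X20.000 Y4.000
G1 X3.000 Y4.000
G1 X3.000 Y17.000
G1 X0.000 Y17.000
G1 X0.000 Y0.000
M2 ; end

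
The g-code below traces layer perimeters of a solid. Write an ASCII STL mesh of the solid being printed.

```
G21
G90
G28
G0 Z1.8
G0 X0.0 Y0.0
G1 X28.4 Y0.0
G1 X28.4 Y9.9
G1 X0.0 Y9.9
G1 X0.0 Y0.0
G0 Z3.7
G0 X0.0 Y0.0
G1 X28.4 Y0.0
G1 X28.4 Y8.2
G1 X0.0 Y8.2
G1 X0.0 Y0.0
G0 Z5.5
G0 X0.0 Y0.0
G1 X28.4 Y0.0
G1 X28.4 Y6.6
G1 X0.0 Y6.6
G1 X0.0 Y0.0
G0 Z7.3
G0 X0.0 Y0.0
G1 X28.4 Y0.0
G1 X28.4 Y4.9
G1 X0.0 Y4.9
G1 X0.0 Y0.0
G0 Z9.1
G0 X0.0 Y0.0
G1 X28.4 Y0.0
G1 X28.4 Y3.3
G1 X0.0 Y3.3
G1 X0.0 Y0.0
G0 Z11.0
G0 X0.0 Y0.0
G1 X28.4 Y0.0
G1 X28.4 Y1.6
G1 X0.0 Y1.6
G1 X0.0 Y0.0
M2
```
solid part
  facet normal 0.0000 0.0000 -1.0000
    outer loop
      vertex 28.4 11.5 0.0
      vertex 28.4 0.0 0.0
      vertex 0.0 0.0 0.0
    endloop
  endfacet
  facet normal 0.0000 0.0000 -1.0000
    outer loop
      vertex 0.0 11.5 0.0
      vertex 28.4 11.5 0.0
      vertex 0.0 0.0 0.0
    endloop
  endfacet
  facet normal 0.0000 -1.0000 0.0000
    outer loop
      vertex 0.0 0.0 0.0
      vertex 28.4 0.0 0.0
      vertex 28.4 0.0 12.8
    endloop
  endfacet
  facet normal 0.0000 -1.0000 0.0000
    outer loop
      vertex 0.0 0.0 0.0
      vertex 28.4 0.0 12.8
      vertex 0.0 0.0 12.8
    endloop
  endfacet
  facet normal 0.0000 0.7439 0.6683
    outer loop
      vertex 0.0 0.0 12.8
      vertex 28.4 0.0 12.8
      vertex 28.4 11.5 0.0
    endloop
  endfacet
  facet normal 0.0000 0.7439 0.6683
    outer loop
      vertex 0.0 0.0 12.8
      vertex 28.4 11.5 0.0
      vertex 0.0 11.5 0.0
    endloop
  endfacet
  facet normal -1.0000 0.0000 0.0000
    outer loop
      vertex 0.0 0.0 12.8
      vertex 0.0 11.5 0.0
      vertex 0.0 0.0 0.0
    endloop
  endfacet
  facet normal 1.0000 0.0000 0.0000
    outer loop
      vertex 28.4 0.0 0.0
      vertex 28.4 11.5 0.0
      vertex 28.4 0.0 12.8
    endloop
  endfacet
endsolid part

The G0 Z moves step by Δz≈1.8 mm. The G1 loops shrink linearly with z, so the solid tapers from its base footprint up to z≈12.8. Closing with a flat bottom cap and the tapered top and triangulating gives 8 facets — a wedge (ramp): 28.4 × 11.5 mm base, rising to 12.8 mm along the y=0 edge and sloping linearly to z=0 at y=11.5.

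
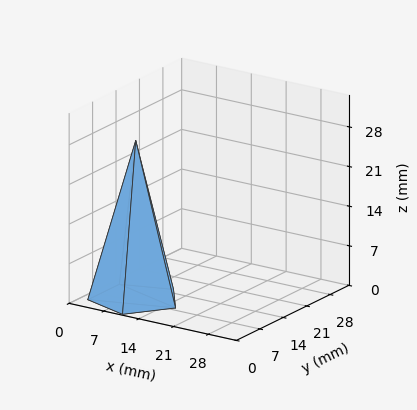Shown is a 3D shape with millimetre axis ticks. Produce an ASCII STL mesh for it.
Reading the render: the shape is a regular 5-sided pyramid, base circumscribed radius ≈ 8 mm, apex at z ≈ 28 mm (dimensions read to the nearest mm from the axis ticks). For the STL, each face is triangulated and given an outward normal.

solid part
  facet normal 0.0000 0.0000 -1.0000
    outer loop
      vertex 1.53 12.70 0.00
      vertex 10.47 15.61 0.00
      vertex 16.00 8.00 0.00
    endloop
  endfacet
  facet normal 0.0000 0.0000 -1.0000
    outer loop
      vertex 1.53 3.30 0.00
      vertex 1.53 12.70 0.00
      vertex 16.00 8.00 0.00
    endloop
  endfacet
  facet normal 0.0000 0.0000 -1.0000
    outer loop
      vertex 10.47 0.39 0.00
      vertex 1.53 3.30 0.00
      vertex 16.00 8.00 0.00
    endloop
  endfacet
  facet normal 0.7882 0.5728 0.2252
    outer loop
      vertex 16.00 8.00 0.00
      vertex 10.47 15.61 0.00
      vertex 8.00 8.00 28.00
    endloop
  endfacet
  facet normal -0.3016 0.9265 0.2252
    outer loop
      vertex 10.47 15.61 0.00
      vertex 1.53 12.70 0.00
      vertex 8.00 8.00 28.00
    endloop
  endfacet
  facet normal -0.9743 0.0000 0.2251
    outer loop
      vertex 1.53 12.70 0.00
      vertex 1.53 3.30 0.00
      vertex 8.00 8.00 28.00
    endloop
  endfacet
  facet normal -0.3016 -0.9265 0.2252
    outer loop
      vertex 1.53 3.30 0.00
      vertex 10.47 0.39 0.00
      vertex 8.00 8.00 28.00
    endloop
  endfacet
  facet normal 0.7882 -0.5728 0.2252
    outer loop
      vertex 10.47 0.39 0.00
      vertex 16.00 8.00 0.00
      vertex 8.00 8.00 28.00
    endloop
  endfacet
endsolid part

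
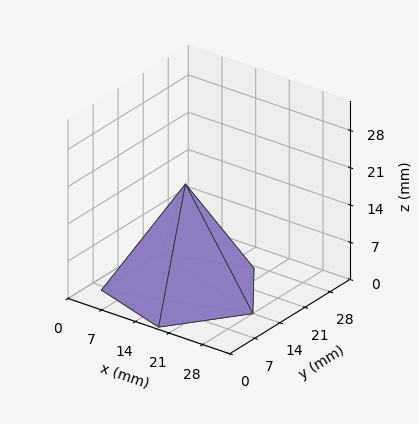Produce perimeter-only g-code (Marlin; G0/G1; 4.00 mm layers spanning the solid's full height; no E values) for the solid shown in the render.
Reading the render: the shape is a regular 5-sided pyramid, base circumscribed radius ≈ 14 mm, apex at z ≈ 20 mm (dimensions read to the nearest mm from the axis ticks). For the g-code, the solid's height is divided into equal slices at the stated Δz and each level perimeter traced with G1 moves after a G0 lift.

; perimeter-only toolpath
G21 ; units = mm
G90 ; absolute positioning
G28 ; home
; layer 1
G0 Z4.00
G0 X25.20 Y14.00
G1 X17.46 Y24.65
G1 X4.94 Y20.58
G1 X4.94 Y7.42
G1 X17.46 Y3.35
G1 X25.20 Y14.00
; layer 2
G0 Z8.00
G0 X22.40 Y14.00
G1 X16.60 Y21.99
G1 X7.20 Y18.94
G1 X7.20 Y9.06
G1 X16.60 Y6.01
G1 X22.40 Y14.00
; layer 3
G0 Z12.00
G0 X19.60 Y14.00
G1 X15.73 Y19.32
G1 X9.47 Y17.29
G1 X9.47 Y10.71
G1 X15.73 Y8.68
G1 X19.60 Y14.00
; layer 4
G0 Z16.00
G0 X16.80 Y14.00
G1 X14.87 Y16.66
G1 X11.73 Y15.65
G1 X11.73 Y12.35
G1 X14.87 Y11.34
G1 X16.80 Y14.00
M2 ; end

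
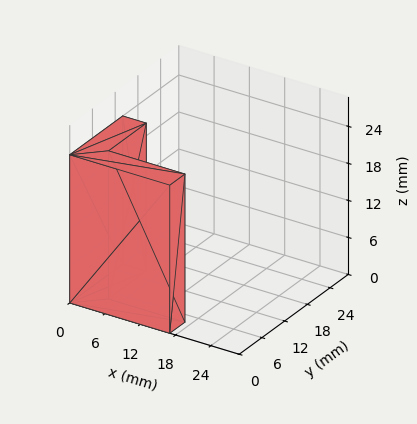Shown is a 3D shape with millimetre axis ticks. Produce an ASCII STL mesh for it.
Reading the render: the shape is an L-shaped prism: outer 17 × 14 mm, arm thicknesses ≈ 4 mm (horizontal) and 4 mm (vertical), extruded 24 mm in z (dimensions read to the nearest mm from the axis ticks). For the STL, each face is triangulated and given an outward normal.

solid part
  facet normal 0.0000 0.0000 -1.0000
    outer loop
      vertex 17.00 4.00 0.00
      vertex 17.00 0.00 0.00
      vertex 0.00 0.00 0.00
    endloop
  endfacet
  facet normal 0.0000 0.0000 -1.0000
    outer loop
      vertex 4.00 4.00 0.00
      vertex 17.00 4.00 0.00
      vertex 0.00 0.00 0.00
    endloop
  endfacet
  facet normal 0.0000 0.0000 -1.0000
    outer loop
      vertex 4.00 14.00 0.00
      vertex 4.00 4.00 0.00
      vertex 0.00 0.00 0.00
    endloop
  endfacet
  facet normal 0.0000 0.0000 -1.0000
    outer loop
      vertex 0.00 14.00 0.00
      vertex 4.00 14.00 0.00
      vertex 0.00 0.00 0.00
    endloop
  endfacet
  facet normal 0.0000 0.0000 1.0000
    outer loop
      vertex 0.00 0.00 24.00
      vertex 17.00 0.00 24.00
      vertex 17.00 4.00 24.00
    endloop
  endfacet
  facet normal 0.0000 0.0000 1.0000
    outer loop
      vertex 0.00 0.00 24.00
      vertex 17.00 4.00 24.00
      vertex 4.00 4.00 24.00
    endloop
  endfacet
  facet normal 0.0000 0.0000 1.0000
    outer loop
      vertex 0.00 0.00 24.00
      vertex 4.00 4.00 24.00
      vertex 4.00 14.00 24.00
    endloop
  endfacet
  facet normal 0.0000 0.0000 1.0000
    outer loop
      vertex 0.00 0.00 24.00
      vertex 4.00 14.00 24.00
      vertex 0.00 14.00 24.00
    endloop
  endfacet
  facet normal 0.0000 -1.0000 0.0000
    outer loop
      vertex 0.00 0.00 0.00
      vertex 17.00 0.00 0.00
      vertex 17.00 0.00 24.00
    endloop
  endfacet
  facet normal 0.0000 -1.0000 0.0000
    outer loop
      vertex 0.00 0.00 0.00
      vertex 17.00 0.00 24.00
      vertex 0.00 0.00 24.00
    endloop
  endfacet
  facet normal 1.0000 0.0000 0.0000
    outer loop
      vertex 17.00 0.00 0.00
      vertex 17.00 4.00 0.00
      vertex 17.00 4.00 24.00
    endloop
  endfacet
  facet normal 1.0000 0.0000 0.0000
    outer loop
      vertex 17.00 0.00 0.00
      vertex 17.00 4.00 24.00
      vertex 17.00 0.00 24.00
    endloop
  endfacet
  facet normal 0.0000 1.0000 0.0000
    outer loop
      vertex 17.00 4.00 0.00
      vertex 4.00 4.00 0.00
      vertex 4.00 4.00 24.00
    endloop
  endfacet
  facet normal 0.0000 1.0000 0.0000
    outer loop
      vertex 17.00 4.00 0.00
      vertex 4.00 4.00 24.00
      vertex 17.00 4.00 24.00
    endloop
  endfacet
  facet normal 1.0000 0.0000 0.0000
    outer loop
      vertex 4.00 4.00 0.00
      vertex 4.00 14.00 0.00
      vertex 4.00 14.00 24.00
    endloop
  endfacet
  facet normal 1.0000 0.0000 0.0000
    outer loop
      vertex 4.00 4.00 0.00
      vertex 4.00 14.00 24.00
      vertex 4.00 4.00 24.00
    endloop
  endfacet
  facet normal 0.0000 1.0000 0.0000
    outer loop
      vertex 4.00 14.00 0.00
      vertex 0.00 14.00 0.00
      vertex 0.00 14.00 24.00
    endloop
  endfacet
  facet normal 0.0000 1.0000 0.0000
    outer loop
      vertex 4.00 14.00 0.00
      vertex 0.00 14.00 24.00
      vertex 4.00 14.00 24.00
    endloop
  endfacet
  facet normal -1.0000 0.0000 0.0000
    outer loop
      vertex 0.00 14.00 0.00
      vertex 0.00 0.00 0.00
      vertex 0.00 0.00 24.00
    endloop
  endfacet
  facet normal -1.0000 0.0000 0.0000
    outer loop
      vertex 0.00 14.00 0.00
      vertex 0.00 0.00 24.00
      vertex 0.00 14.00 24.00
    endloop
  endfacet
endsolid part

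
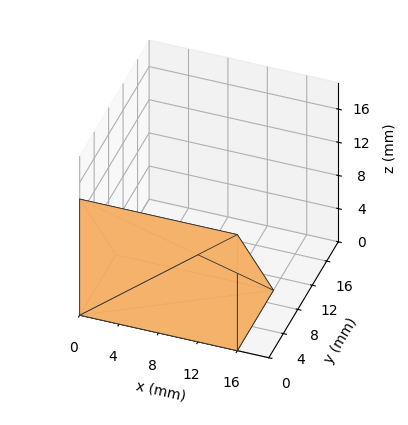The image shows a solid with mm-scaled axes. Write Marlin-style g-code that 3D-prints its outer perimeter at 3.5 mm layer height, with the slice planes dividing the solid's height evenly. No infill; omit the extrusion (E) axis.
Reading the render: the shape is a wedge (ramp): 16 × 10 mm base, rising to 14 mm along the y=0 edge and sloping linearly to z=0 at y=10 (dimensions read to the nearest mm from the axis ticks). For the g-code, the solid's height is divided into equal slices at the stated Δz and each level perimeter traced with G1 moves after a G0 lift.

; perimeter-only toolpath
G21 ; units = mm
G90 ; absolute positioning
G28 ; home
; layer 1
G0 Z3.5
G0 X0.0 Y0.0
G1 X16.0 Y0.0
G1 X16.0 Y7.5
G1 X0.0 Y7.5
G1 X0.0 Y0.0
; layer 2
G0 Z7.0
G0 X0.0 Y0.0
G1 X16.0 Y0.0
G1 X16.0 Y5.0
G1 X0.0 Y5.0
G1 X0.0 Y0.0
; layer 3
G0 Z10.5
G0 X0.0 Y0.0
G1 X16.0 Y0.0
G1 X16.0 Y2.5
G1 X0.0 Y2.5
G1 X0.0 Y0.0
M2 ; end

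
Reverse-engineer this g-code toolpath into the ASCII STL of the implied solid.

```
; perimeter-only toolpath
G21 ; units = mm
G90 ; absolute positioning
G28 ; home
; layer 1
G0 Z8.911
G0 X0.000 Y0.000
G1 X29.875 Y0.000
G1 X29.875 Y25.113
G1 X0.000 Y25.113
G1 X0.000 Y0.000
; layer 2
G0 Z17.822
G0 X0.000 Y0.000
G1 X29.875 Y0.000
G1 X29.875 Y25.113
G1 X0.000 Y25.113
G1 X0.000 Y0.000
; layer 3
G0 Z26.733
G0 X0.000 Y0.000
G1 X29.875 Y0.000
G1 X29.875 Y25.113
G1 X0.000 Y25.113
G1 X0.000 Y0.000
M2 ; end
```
solid part
  facet normal 0.0000 0.0000 -1.0000
    outer loop
      vertex 29.875 25.113 0.000
      vertex 29.875 0.000 0.000
      vertex 0.000 0.000 0.000
    endloop
  endfacet
  facet normal 0.0000 0.0000 -1.0000
    outer loop
      vertex 0.000 25.113 0.000
      vertex 29.875 25.113 0.000
      vertex 0.000 0.000 0.000
    endloop
  endfacet
  facet normal 0.0000 0.0000 1.0000
    outer loop
      vertex 0.000 0.000 26.733
      vertex 29.875 0.000 26.733
      vertex 29.875 25.113 26.733
    endloop
  endfacet
  facet normal 0.0000 0.0000 1.0000
    outer loop
      vertex 0.000 0.000 26.733
      vertex 29.875 25.113 26.733
      vertex 0.000 25.113 26.733
    endloop
  endfacet
  facet normal 0.0000 -1.0000 0.0000
    outer loop
      vertex 0.000 0.000 0.000
      vertex 29.875 0.000 0.000
      vertex 29.875 0.000 26.733
    endloop
  endfacet
  facet normal 0.0000 -1.0000 0.0000
    outer loop
      vertex 0.000 0.000 0.000
      vertex 29.875 0.000 26.733
      vertex 0.000 0.000 26.733
    endloop
  endfacet
  facet normal 0.0000 1.0000 0.0000
    outer loop
      vertex 29.875 25.113 26.733
      vertex 29.875 25.113 0.000
      vertex 0.000 25.113 0.000
    endloop
  endfacet
  facet normal 0.0000 1.0000 0.0000
    outer loop
      vertex 0.000 25.113 26.733
      vertex 29.875 25.113 26.733
      vertex 0.000 25.113 0.000
    endloop
  endfacet
  facet normal -1.0000 0.0000 0.0000
    outer loop
      vertex 0.000 25.113 26.733
      vertex 0.000 25.113 0.000
      vertex 0.000 0.000 0.000
    endloop
  endfacet
  facet normal -1.0000 0.0000 0.0000
    outer loop
      vertex 0.000 0.000 26.733
      vertex 0.000 25.113 26.733
      vertex 0.000 0.000 0.000
    endloop
  endfacet
  facet normal 1.0000 0.0000 0.0000
    outer loop
      vertex 29.875 0.000 0.000
      vertex 29.875 25.113 0.000
      vertex 29.875 25.113 26.733
    endloop
  endfacet
  facet normal 1.0000 0.0000 0.0000
    outer loop
      vertex 29.875 0.000 0.000
      vertex 29.875 25.113 26.733
      vertex 29.875 0.000 26.733
    endloop
  endfacet
endsolid part

The G0 Z moves step by Δz≈8.911 mm. Every layer's G1 loop is the same polygon, so the solid is a straight extrusion of it from z=0 to z≈26.7. Closing with flat bottom and top caps and triangulating gives 12 facets — a rectangular box, roughly 29.9 × 25.1 mm footprint and 26.7 mm tall.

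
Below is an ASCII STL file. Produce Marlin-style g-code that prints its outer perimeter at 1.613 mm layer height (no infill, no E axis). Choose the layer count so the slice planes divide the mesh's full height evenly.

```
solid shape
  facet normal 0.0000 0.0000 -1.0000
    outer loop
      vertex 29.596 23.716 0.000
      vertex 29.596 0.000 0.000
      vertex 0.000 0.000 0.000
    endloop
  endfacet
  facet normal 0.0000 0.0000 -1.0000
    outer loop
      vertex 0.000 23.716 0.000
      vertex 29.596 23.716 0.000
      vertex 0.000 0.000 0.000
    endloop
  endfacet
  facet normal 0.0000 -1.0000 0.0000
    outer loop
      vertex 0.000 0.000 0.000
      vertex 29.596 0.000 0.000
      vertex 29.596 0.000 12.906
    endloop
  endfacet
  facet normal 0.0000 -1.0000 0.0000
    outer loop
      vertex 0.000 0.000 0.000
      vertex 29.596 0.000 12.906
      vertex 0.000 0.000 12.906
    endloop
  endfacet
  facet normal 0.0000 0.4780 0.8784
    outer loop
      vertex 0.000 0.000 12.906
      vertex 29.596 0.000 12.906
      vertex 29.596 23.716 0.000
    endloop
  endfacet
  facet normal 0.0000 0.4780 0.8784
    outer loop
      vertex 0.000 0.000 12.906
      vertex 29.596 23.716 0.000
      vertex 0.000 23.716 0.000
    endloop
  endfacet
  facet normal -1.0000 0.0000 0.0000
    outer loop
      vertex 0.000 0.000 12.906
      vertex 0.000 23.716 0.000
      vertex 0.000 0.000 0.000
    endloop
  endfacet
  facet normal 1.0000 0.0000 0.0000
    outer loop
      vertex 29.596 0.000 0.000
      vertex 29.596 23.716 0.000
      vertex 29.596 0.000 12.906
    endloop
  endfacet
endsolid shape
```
; perimeter-only toolpath
G21 ; units = mm
G90 ; absolute positioning
G28 ; home
; layer 1
G0 Z1.613
G0 X0.000 Y0.000
G1 X29.596 Y0.000
G1 X29.596 Y20.752
G1 X0.000 Y20.752
G1 X0.000 Y0.000
; layer 2
G0 Z3.227
G0 X0.000 Y0.000
G1 X29.596 Y0.000
G1 X29.596 Y17.787
G1 X0.000 Y17.787
G1 X0.000 Y0.000
; layer 3
G0 Z4.840
G0 X0.000 Y0.000
G1 X29.596 Y0.000
G1 X29.596 Y14.823
G1 X0.000 Y14.823
G1 X0.000 Y0.000
; layer 4
G0 Z6.453
G0 X0.000 Y0.000
G1 X29.596 Y0.000
G1 X29.596 Y11.858
G1 X0.000 Y11.858
G1 X0.000 Y0.000
; layer 5
G0 Z8.066
G0 X0.000 Y0.000
G1 X29.596 Y0.000
G1 X29.596 Y8.893
G1 X0.000 Y8.893
G1 X0.000 Y0.000
; layer 6
G0 Z9.680
G0 X0.000 Y0.000
G1 X29.596 Y0.000
G1 X29.596 Y5.929
G1 X0.000 Y5.929
G1 X0.000 Y0.000
; layer 7
G0 Z11.293
G0 X0.000 Y0.000
G1 X29.596 Y0.000
G1 X29.596 Y2.965
G1 X0.000 Y2.965
G1 X0.000 Y0.000
M2 ; end

The solid is a wedge (ramp): 29.6 × 23.7 mm base, rising to 12.9 mm along the y=0 edge and sloping linearly to z=0 at y=23.7. Slicing at Δz = 1.613 mm — 8 equal slices spanning the solid's height, so layer i sits at z = i·h/8 — gives 7 non-empty perimeters. Each is a 4-segment closed polygon; G0 lifts to the layer z and rapids to the start vertex, then G1 traces the edges. The cross-section shrinks linearly with z (the slice at the apex is degenerate and omitted).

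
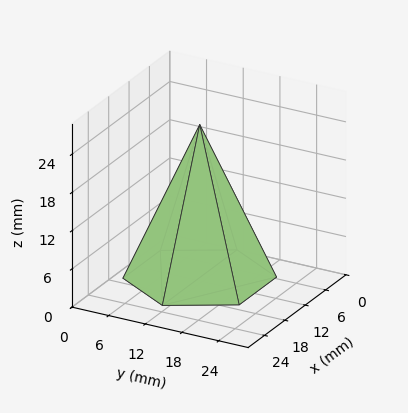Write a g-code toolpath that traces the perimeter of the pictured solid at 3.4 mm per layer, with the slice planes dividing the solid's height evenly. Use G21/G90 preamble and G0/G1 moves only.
Reading the render: the shape is a regular 6-sided pyramid, base circumscribed radius ≈ 11 mm, apex at z ≈ 24 mm (dimensions read to the nearest mm from the axis ticks). For the g-code, the solid's height is divided into equal slices at the stated Δz and each level perimeter traced with G1 moves after a G0 lift.

; perimeter-only toolpath
G21 ; units = mm
G90 ; absolute positioning
G28 ; home
; layer 1
G0 Z3.4
G0 X20.4 Y11.0
G1 X15.7 Y19.1
G1 X6.3 Y19.1
G1 X1.6 Y11.0
G1 X6.3 Y2.9
G1 X15.7 Y2.9
G1 X20.4 Y11.0
; layer 2
G0 Z6.9
G0 X18.9 Y11.0
G1 X14.9 Y17.8
G1 X7.1 Y17.8
G1 X3.1 Y11.0
G1 X7.1 Y4.2
G1 X14.9 Y4.2
G1 X18.9 Y11.0
; layer 3
G0 Z10.3
G0 X17.3 Y11.0
G1 X14.1 Y16.4
G1 X7.9 Y16.4
G1 X4.7 Y11.0
G1 X7.9 Y5.6
G1 X14.1 Y5.6
G1 X17.3 Y11.0
; layer 4
G0 Z13.7
G0 X15.7 Y11.0
G1 X13.4 Y15.1
G1 X8.6 Y15.1
G1 X6.3 Y11.0
G1 X8.6 Y6.9
G1 X13.4 Y6.9
G1 X15.7 Y11.0
; layer 5
G0 Z17.1
G0 X14.1 Y11.0
G1 X12.6 Y13.7
G1 X9.4 Y13.7
G1 X7.9 Y11.0
G1 X9.4 Y8.3
G1 X12.6 Y8.3
G1 X14.1 Y11.0
; layer 6
G0 Z20.6
G0 X12.6 Y11.0
G1 X11.8 Y12.4
G1 X10.2 Y12.4
G1 X9.4 Y11.0
G1 X10.2 Y9.6
G1 X11.8 Y9.6
G1 X12.6 Y11.0
M2 ; end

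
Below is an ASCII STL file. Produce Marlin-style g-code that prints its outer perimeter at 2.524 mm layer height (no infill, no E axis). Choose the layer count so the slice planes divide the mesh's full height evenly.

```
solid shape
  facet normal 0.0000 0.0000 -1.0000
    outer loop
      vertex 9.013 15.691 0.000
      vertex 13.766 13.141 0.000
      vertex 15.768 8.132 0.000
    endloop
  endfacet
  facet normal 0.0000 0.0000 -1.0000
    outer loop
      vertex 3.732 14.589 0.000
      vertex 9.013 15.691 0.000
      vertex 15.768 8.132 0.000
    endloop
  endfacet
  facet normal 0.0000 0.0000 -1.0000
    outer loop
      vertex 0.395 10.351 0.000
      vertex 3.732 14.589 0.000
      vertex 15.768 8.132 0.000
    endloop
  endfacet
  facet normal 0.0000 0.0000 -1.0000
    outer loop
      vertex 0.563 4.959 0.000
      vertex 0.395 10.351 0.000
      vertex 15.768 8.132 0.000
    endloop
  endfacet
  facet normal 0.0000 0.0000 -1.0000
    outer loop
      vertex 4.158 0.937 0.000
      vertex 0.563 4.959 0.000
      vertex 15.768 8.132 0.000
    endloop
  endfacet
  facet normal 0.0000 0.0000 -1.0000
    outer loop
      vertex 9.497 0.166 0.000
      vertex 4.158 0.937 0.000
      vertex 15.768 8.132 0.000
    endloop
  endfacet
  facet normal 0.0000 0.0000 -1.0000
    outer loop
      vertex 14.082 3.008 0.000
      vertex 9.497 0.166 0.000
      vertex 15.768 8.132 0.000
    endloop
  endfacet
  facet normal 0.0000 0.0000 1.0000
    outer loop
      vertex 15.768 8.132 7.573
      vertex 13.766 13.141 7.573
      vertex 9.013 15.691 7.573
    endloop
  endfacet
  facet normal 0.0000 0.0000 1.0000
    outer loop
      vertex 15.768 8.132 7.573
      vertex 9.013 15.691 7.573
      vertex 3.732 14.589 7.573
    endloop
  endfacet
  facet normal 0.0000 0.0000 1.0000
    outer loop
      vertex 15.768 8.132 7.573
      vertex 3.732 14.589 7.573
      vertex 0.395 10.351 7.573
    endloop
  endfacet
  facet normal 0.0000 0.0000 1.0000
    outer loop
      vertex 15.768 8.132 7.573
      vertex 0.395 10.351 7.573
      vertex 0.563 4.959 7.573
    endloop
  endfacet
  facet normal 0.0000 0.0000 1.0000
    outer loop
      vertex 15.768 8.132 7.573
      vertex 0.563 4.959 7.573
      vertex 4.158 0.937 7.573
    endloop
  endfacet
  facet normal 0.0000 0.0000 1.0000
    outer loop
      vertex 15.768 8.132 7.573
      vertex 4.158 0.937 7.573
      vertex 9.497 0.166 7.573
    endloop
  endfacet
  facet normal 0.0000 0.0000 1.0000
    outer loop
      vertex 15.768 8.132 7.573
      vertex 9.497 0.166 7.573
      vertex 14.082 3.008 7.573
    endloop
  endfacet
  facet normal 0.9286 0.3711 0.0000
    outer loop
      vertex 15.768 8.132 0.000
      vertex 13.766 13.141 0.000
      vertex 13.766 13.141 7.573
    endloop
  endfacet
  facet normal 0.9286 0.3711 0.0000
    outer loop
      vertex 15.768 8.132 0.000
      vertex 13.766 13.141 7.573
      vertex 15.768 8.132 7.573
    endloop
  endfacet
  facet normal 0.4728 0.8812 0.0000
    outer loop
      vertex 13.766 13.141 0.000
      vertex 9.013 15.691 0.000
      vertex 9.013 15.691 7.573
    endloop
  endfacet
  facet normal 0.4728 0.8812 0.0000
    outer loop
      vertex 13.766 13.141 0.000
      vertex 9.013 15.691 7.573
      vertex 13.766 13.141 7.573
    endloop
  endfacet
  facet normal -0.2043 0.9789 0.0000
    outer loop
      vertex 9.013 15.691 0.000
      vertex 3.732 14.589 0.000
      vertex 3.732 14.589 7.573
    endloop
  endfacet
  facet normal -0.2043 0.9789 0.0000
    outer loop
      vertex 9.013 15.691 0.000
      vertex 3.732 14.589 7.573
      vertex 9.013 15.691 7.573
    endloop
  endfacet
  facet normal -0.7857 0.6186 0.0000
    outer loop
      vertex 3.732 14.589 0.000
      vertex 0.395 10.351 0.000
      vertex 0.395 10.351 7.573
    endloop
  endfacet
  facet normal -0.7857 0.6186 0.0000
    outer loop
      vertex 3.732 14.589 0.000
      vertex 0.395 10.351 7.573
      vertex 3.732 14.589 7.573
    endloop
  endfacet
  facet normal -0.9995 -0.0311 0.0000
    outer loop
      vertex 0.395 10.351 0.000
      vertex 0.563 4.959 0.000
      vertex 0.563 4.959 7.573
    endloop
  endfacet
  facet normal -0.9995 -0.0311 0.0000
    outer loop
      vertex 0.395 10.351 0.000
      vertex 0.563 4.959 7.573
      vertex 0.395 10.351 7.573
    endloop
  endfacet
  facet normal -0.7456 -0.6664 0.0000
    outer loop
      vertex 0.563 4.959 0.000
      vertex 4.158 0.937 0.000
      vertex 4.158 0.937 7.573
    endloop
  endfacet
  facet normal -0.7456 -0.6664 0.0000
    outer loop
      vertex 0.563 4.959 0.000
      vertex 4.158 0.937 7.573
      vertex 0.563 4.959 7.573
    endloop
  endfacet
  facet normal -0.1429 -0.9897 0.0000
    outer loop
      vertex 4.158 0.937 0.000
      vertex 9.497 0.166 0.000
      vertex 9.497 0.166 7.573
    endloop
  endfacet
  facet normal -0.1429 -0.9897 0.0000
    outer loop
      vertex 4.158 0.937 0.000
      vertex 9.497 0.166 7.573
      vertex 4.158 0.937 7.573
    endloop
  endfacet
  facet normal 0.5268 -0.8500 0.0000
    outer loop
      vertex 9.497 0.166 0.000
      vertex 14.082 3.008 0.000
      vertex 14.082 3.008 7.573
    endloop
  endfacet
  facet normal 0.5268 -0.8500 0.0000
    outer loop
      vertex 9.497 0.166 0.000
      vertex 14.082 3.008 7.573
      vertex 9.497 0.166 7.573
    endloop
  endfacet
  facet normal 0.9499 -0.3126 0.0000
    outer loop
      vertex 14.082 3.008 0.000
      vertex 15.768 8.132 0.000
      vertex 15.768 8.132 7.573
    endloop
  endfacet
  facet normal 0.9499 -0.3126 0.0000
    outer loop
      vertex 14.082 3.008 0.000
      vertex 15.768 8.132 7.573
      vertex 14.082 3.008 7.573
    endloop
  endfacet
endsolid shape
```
; perimeter-only toolpath
G21 ; units = mm
G90 ; absolute positioning
G28 ; home
; layer 1
G0 Z2.524
G0 X15.768 Y8.132
G1 X13.766 Y13.141
G1 X9.013 Y15.691
G1 X3.732 Y14.589
G1 X0.395 Y10.351
G1 X0.563 Y4.959
G1 X4.158 Y0.937
G1 X9.497 Y0.166
G1 X14.082 Y3.008
G1 X15.768 Y8.132
; layer 2
G0 Z5.049
G0 X15.768 Y8.132
G1 X13.766 Y13.141
G1 X9.013 Y15.691
G1 X3.732 Y14.589
G1 X0.395 Y10.351
G1 X0.563 Y4.959
G1 X4.158 Y0.937
G1 X9.497 Y0.166
G1 X14.082 Y3.008
G1 X15.768 Y8.132
; layer 3
G0 Z7.573
G0 X15.768 Y8.132
G1 X13.766 Y13.141
G1 X9.013 Y15.691
G1 X3.732 Y14.589
G1 X0.395 Y10.351
G1 X0.563 Y4.959
G1 X4.158 Y0.937
G1 X9.497 Y0.166
G1 X14.082 Y3.008
G1 X15.768 Y8.132
M2 ; end

The solid is a regular 9-sided prism (a cylinder approximated with 9 flat sides), circumscribed radius ≈ 7.89 mm, height ≈ 7.57 mm. Slicing at Δz = 2.524 mm — 3 equal slices spanning the solid's height, so layer i sits at z = i·h/3 — gives 3 non-empty perimeters. Each is a 9-segment closed polygon; G0 lifts to the layer z and rapids to the start vertex, then G1 traces the edges.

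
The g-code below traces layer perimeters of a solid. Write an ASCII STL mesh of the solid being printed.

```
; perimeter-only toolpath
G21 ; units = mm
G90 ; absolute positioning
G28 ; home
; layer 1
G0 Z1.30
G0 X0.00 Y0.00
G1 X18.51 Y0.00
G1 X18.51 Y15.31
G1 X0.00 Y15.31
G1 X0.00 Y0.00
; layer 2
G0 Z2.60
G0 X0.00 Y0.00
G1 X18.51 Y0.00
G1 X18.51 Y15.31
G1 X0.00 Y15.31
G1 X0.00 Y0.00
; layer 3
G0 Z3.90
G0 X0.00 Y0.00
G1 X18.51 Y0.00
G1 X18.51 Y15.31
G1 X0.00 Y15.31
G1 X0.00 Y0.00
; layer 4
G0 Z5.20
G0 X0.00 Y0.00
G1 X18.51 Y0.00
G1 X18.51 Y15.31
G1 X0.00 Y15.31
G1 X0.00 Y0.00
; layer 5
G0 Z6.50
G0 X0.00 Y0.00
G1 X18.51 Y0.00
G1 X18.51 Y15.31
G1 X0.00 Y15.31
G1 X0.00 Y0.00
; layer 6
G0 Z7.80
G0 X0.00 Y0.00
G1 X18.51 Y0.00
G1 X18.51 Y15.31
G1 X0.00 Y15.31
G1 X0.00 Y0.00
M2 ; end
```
solid part
  facet normal 0.0000 0.0000 -1.0000
    outer loop
      vertex 18.51 15.31 0.00
      vertex 18.51 0.00 0.00
      vertex 0.00 0.00 0.00
    endloop
  endfacet
  facet normal 0.0000 0.0000 -1.0000
    outer loop
      vertex 0.00 15.31 0.00
      vertex 18.51 15.31 0.00
      vertex 0.00 0.00 0.00
    endloop
  endfacet
  facet normal 0.0000 0.0000 1.0000
    outer loop
      vertex 0.00 0.00 7.80
      vertex 18.51 0.00 7.80
      vertex 18.51 15.31 7.80
    endloop
  endfacet
  facet normal 0.0000 0.0000 1.0000
    outer loop
      vertex 0.00 0.00 7.80
      vertex 18.51 15.31 7.80
      vertex 0.00 15.31 7.80
    endloop
  endfacet
  facet normal 0.0000 -1.0000 0.0000
    outer loop
      vertex 0.00 0.00 0.00
      vertex 18.51 0.00 0.00
      vertex 18.51 0.00 7.80
    endloop
  endfacet
  facet normal 0.0000 -1.0000 0.0000
    outer loop
      vertex 0.00 0.00 0.00
      vertex 18.51 0.00 7.80
      vertex 0.00 0.00 7.80
    endloop
  endfacet
  facet normal 0.0000 1.0000 0.0000
    outer loop
      vertex 18.51 15.31 7.80
      vertex 18.51 15.31 0.00
      vertex 0.00 15.31 0.00
    endloop
  endfacet
  facet normal 0.0000 1.0000 0.0000
    outer loop
      vertex 0.00 15.31 7.80
      vertex 18.51 15.31 7.80
      vertex 0.00 15.31 0.00
    endloop
  endfacet
  facet normal -1.0000 0.0000 0.0000
    outer loop
      vertex 0.00 15.31 7.80
      vertex 0.00 15.31 0.00
      vertex 0.00 0.00 0.00
    endloop
  endfacet
  facet normal -1.0000 0.0000 0.0000
    outer loop
      vertex 0.00 0.00 7.80
      vertex 0.00 15.31 7.80
      vertex 0.00 0.00 0.00
    endloop
  endfacet
  facet normal 1.0000 0.0000 0.0000
    outer loop
      vertex 18.51 0.00 0.00
      vertex 18.51 15.31 0.00
      vertex 18.51 15.31 7.80
    endloop
  endfacet
  facet normal 1.0000 0.0000 0.0000
    outer loop
      vertex 18.51 0.00 0.00
      vertex 18.51 15.31 7.80
      vertex 18.51 0.00 7.80
    endloop
  endfacet
endsolid part

The G0 Z moves step by Δz≈1.30 mm. Every layer's G1 loop is the same polygon, so the solid is a straight extrusion of it from z=0 to z≈7.8. Closing with flat bottom and top caps and triangulating gives 12 facets — a rectangular box, roughly 18.5 × 15.3 mm footprint and 7.8 mm tall.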